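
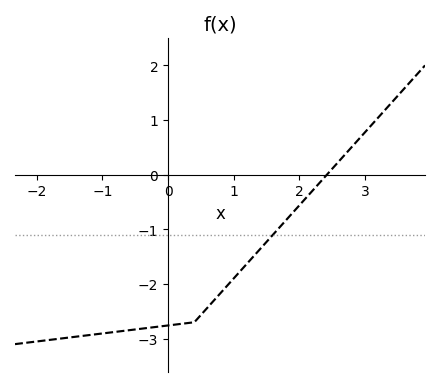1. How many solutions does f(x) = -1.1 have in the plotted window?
1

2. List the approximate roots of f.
2.42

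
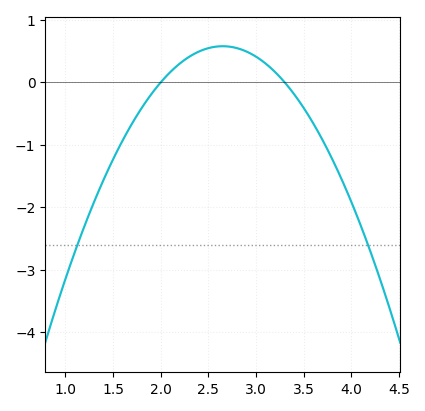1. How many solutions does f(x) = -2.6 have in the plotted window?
2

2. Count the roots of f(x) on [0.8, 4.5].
2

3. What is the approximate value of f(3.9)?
-1.56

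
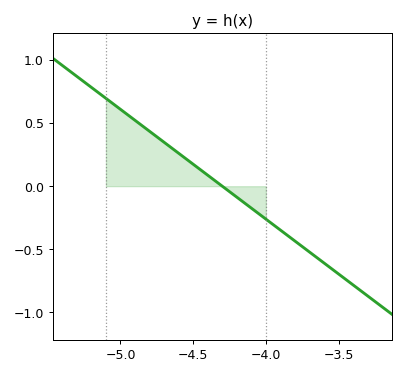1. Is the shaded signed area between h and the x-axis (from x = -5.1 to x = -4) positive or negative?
positive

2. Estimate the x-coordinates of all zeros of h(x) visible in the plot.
-4.3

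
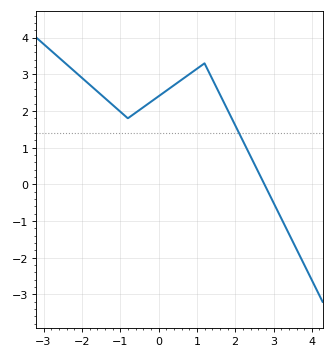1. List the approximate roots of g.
2.76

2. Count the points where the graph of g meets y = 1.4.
1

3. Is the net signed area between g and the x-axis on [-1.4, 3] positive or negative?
positive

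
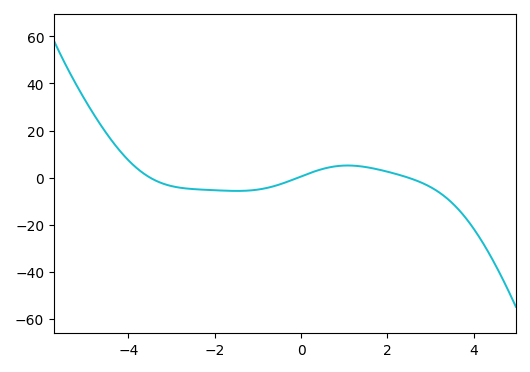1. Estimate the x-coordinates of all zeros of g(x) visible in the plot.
-3.6, 0, 2.4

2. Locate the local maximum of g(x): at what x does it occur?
1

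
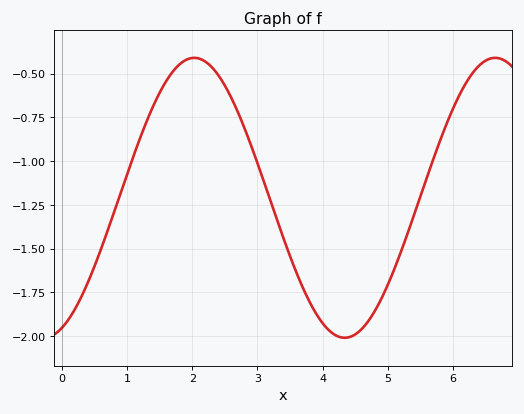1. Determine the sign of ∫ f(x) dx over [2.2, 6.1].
negative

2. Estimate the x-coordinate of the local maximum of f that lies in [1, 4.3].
2.03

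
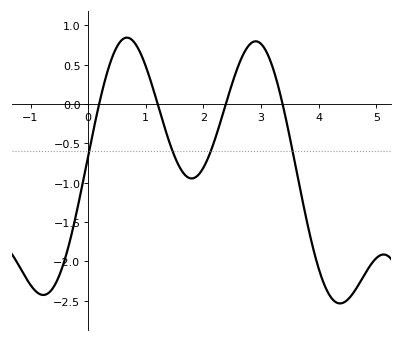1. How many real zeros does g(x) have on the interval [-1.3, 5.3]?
4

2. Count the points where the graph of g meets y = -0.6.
4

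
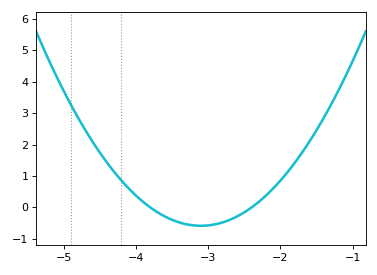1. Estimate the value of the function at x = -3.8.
0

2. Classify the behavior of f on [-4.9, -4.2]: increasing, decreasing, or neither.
decreasing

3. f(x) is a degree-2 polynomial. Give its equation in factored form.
y = 1.19(x + 3.8)(x + 2.4)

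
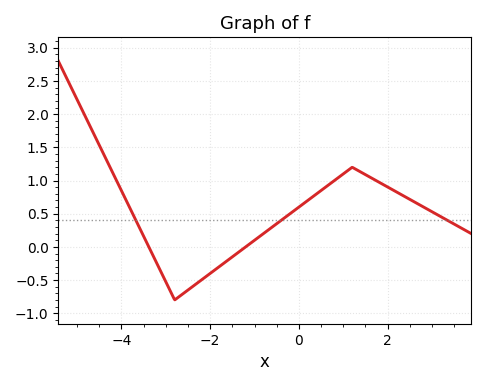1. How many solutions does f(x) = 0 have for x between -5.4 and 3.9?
2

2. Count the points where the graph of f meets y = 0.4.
3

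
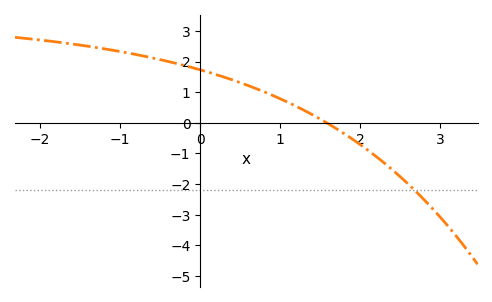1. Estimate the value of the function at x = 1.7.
-0.2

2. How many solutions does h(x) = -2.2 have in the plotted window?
1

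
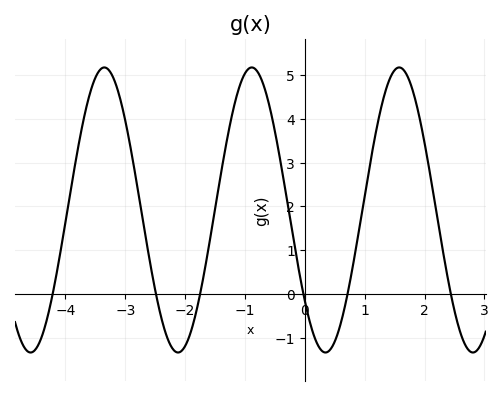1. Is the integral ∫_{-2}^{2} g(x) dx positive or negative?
positive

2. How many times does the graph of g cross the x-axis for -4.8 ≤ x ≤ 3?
6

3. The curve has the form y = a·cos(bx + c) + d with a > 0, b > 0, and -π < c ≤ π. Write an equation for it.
y = 3.26cos(2.5x + 2.3) + 1.92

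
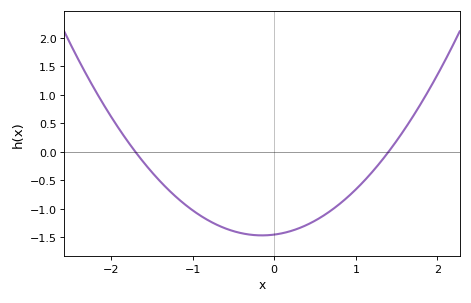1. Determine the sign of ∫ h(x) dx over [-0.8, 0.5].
negative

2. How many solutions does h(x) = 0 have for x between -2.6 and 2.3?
2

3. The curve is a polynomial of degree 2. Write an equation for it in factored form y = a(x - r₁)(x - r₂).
y = 0.61(x + 1.7)(x - 1.4)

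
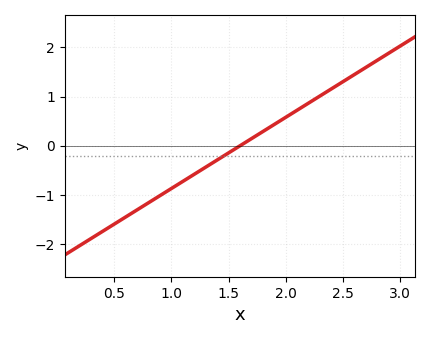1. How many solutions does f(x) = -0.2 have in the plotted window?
1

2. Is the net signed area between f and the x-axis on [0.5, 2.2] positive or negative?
negative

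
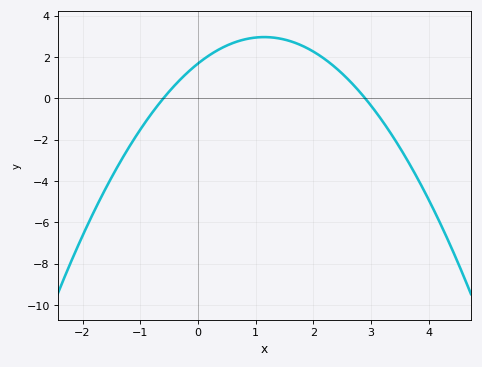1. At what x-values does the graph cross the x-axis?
-0.6, 2.9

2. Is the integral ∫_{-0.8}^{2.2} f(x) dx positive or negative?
positive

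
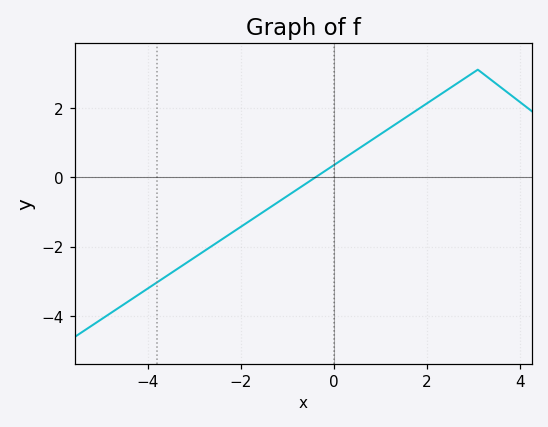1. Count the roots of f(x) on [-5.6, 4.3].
1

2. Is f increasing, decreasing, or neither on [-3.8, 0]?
increasing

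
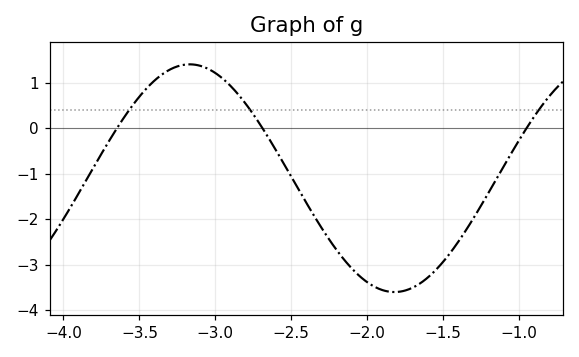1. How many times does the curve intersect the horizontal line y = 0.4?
3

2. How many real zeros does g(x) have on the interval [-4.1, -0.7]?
3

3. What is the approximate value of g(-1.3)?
-2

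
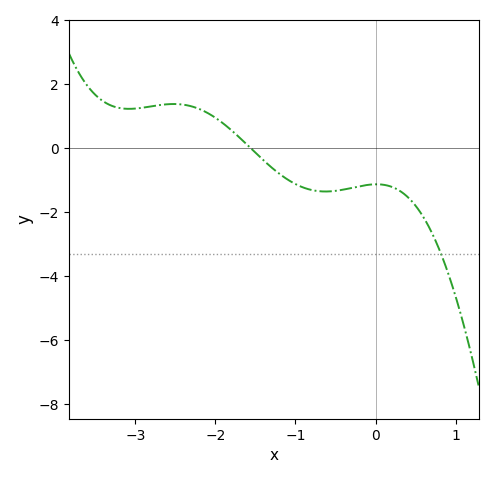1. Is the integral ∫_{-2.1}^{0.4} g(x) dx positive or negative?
negative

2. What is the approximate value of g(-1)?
-1.2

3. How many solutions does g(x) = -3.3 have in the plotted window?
1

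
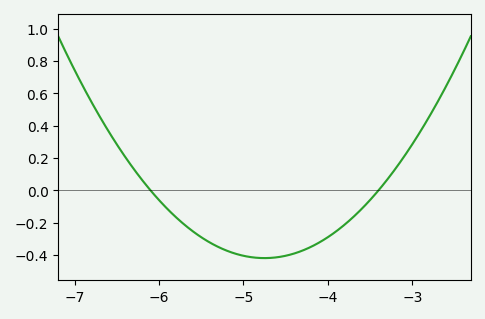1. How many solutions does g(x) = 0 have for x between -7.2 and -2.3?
2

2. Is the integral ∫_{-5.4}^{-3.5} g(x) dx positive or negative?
negative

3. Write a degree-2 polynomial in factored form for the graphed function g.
y = 0.23(x + 6.1)(x + 3.4)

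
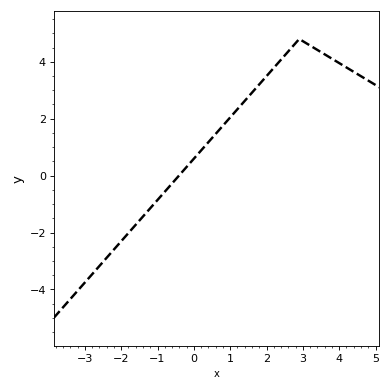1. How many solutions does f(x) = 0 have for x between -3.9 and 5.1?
1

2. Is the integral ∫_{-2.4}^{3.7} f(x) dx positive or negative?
positive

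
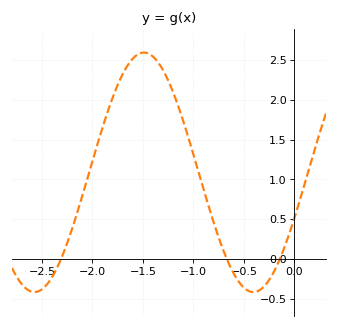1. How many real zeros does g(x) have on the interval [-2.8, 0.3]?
3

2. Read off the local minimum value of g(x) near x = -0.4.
-0.41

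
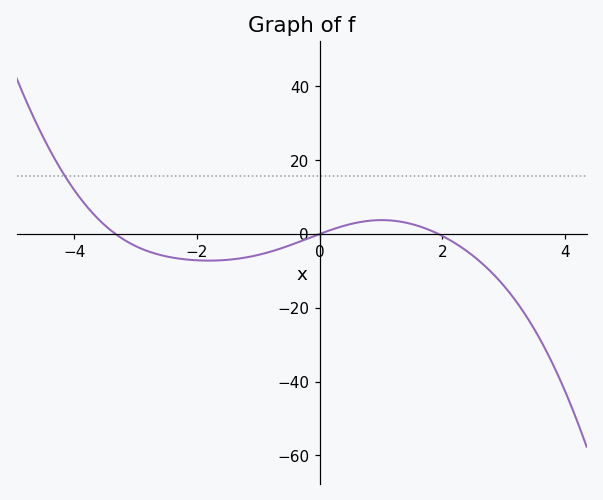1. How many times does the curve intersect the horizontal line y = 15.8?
1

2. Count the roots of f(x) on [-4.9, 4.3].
3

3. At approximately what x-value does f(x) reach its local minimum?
-1.8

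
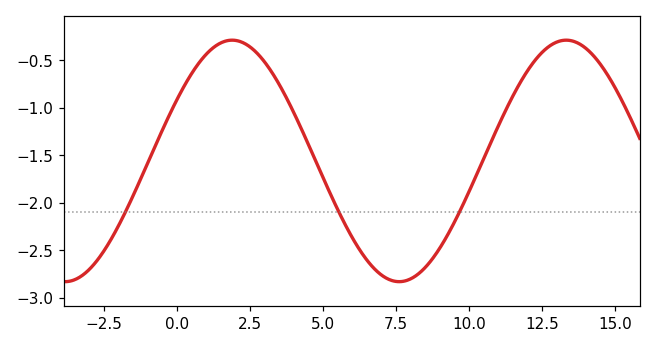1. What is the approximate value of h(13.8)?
-0.335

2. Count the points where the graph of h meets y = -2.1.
3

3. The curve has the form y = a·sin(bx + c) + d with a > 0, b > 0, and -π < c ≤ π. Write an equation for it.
y = 1.27sin(0.55x + 0.53) - 1.56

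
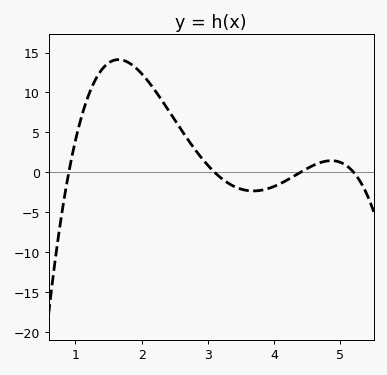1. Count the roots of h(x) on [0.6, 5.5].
4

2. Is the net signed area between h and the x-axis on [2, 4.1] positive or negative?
positive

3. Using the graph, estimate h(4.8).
1.5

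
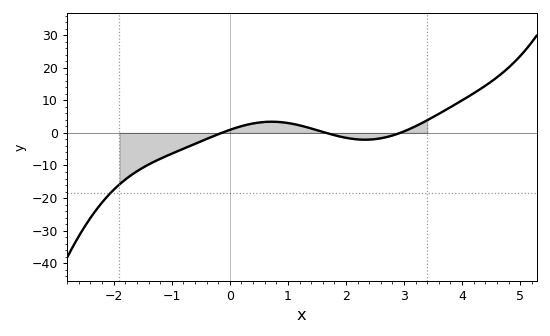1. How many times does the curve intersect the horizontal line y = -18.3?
1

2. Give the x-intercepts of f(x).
-0.141, 1.66, 2.93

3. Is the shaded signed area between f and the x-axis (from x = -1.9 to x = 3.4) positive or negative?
negative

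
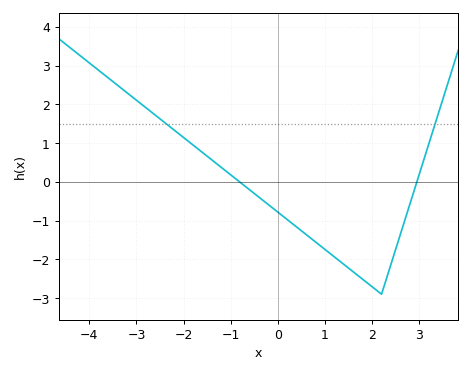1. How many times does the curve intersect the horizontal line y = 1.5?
2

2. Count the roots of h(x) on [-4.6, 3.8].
2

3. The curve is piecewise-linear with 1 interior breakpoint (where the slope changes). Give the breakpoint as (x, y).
(2.2, -2.9)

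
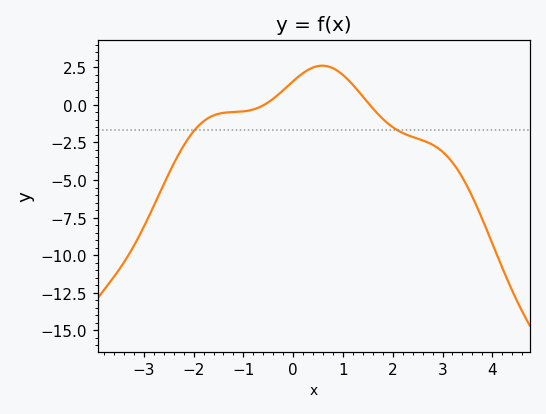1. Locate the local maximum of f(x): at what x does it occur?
0.6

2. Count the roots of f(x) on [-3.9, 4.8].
2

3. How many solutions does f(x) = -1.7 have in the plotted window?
2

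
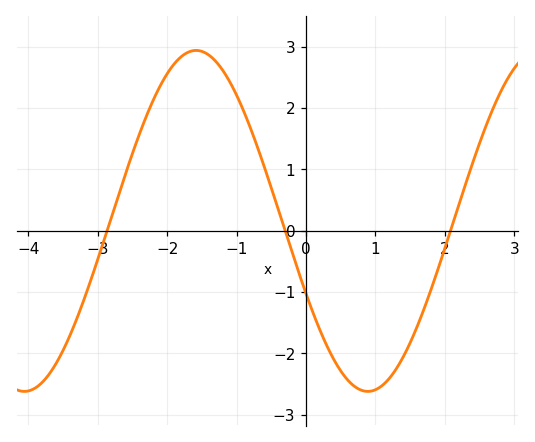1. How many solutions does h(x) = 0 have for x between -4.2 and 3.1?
3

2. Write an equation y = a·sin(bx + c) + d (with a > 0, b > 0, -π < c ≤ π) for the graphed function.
y = 2.78sin(1.3x - 2.7) + 0.16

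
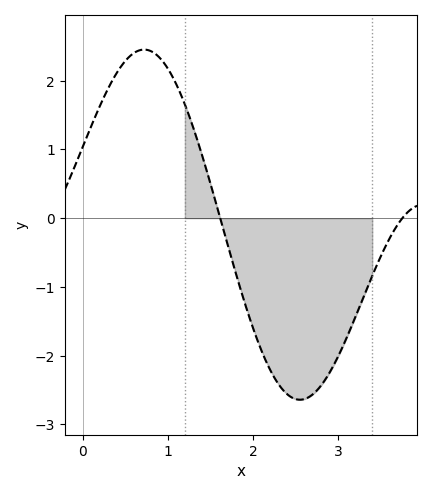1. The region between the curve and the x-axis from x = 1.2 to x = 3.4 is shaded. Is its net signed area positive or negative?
negative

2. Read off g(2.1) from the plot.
-1.9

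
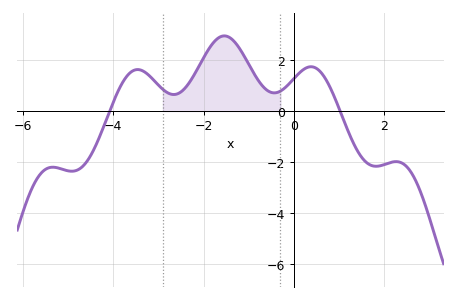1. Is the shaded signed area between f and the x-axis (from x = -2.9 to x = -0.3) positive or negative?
positive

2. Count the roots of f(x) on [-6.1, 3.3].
2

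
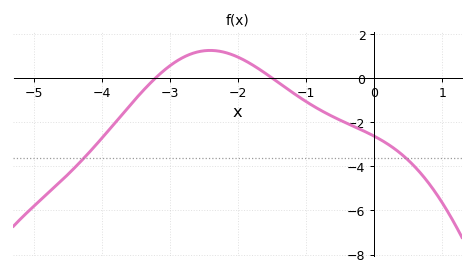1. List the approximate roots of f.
-3.2, -1.5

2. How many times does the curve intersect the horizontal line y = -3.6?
2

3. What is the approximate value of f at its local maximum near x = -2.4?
1.2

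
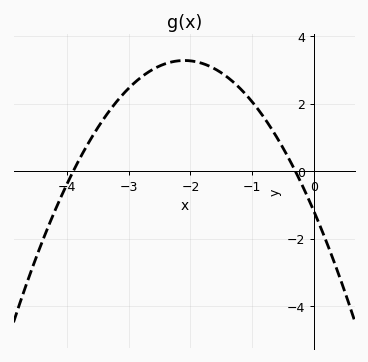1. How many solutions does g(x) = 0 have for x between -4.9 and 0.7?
2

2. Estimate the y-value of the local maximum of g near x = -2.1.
3.27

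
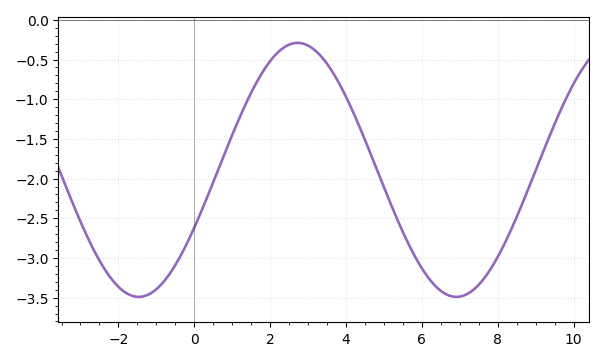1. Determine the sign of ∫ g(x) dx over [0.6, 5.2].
negative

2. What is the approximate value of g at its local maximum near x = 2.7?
-0.29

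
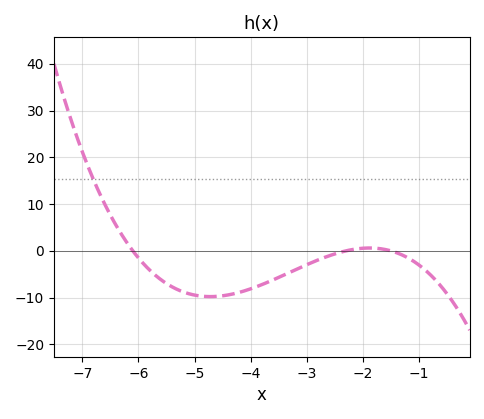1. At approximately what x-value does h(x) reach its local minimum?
-4.7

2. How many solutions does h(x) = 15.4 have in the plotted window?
1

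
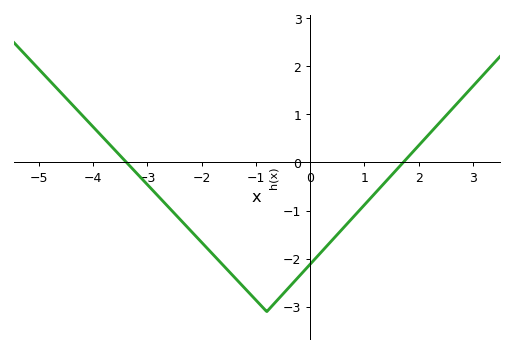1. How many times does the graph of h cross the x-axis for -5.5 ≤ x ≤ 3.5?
2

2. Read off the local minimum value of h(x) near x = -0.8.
-3.1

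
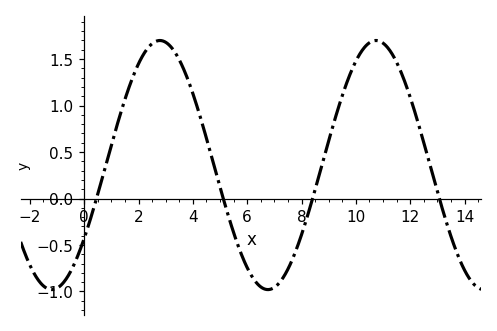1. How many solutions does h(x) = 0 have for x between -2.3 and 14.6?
4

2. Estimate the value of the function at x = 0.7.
0.25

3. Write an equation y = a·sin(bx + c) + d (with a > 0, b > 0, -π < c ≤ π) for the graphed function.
y = 1.34sin(0.79x - 0.63) + 0.36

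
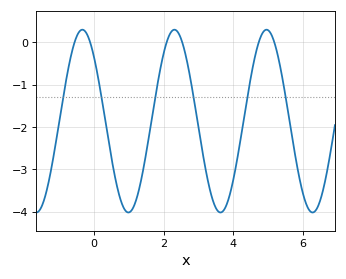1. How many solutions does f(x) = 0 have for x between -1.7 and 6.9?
6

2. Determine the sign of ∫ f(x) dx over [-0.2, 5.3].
negative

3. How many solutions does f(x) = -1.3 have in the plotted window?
6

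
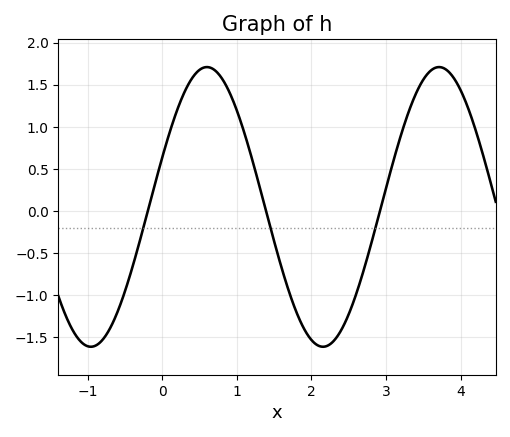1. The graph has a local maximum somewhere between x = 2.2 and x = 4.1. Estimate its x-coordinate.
3.7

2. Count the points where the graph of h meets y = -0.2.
3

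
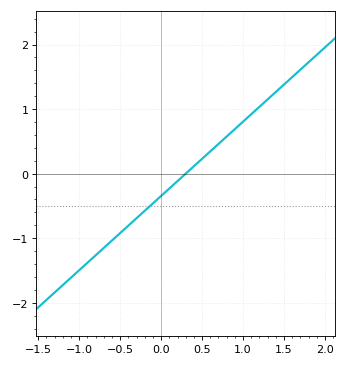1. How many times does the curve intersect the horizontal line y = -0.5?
1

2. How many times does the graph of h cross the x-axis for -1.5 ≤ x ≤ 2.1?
1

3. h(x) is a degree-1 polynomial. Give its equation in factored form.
y = 1.15(x - 0.3)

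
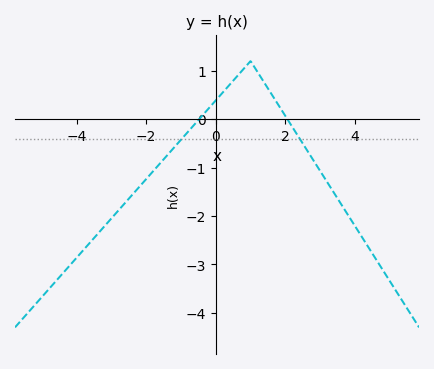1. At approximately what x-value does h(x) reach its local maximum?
1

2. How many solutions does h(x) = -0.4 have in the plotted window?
2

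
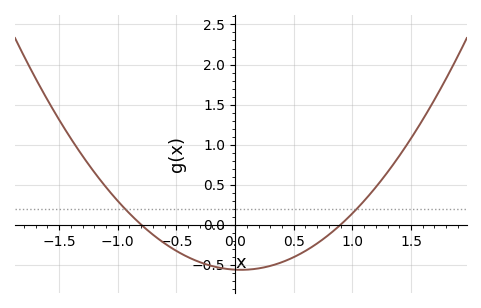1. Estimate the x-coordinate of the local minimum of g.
0.1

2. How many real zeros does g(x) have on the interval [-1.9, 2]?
2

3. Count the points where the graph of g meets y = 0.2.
2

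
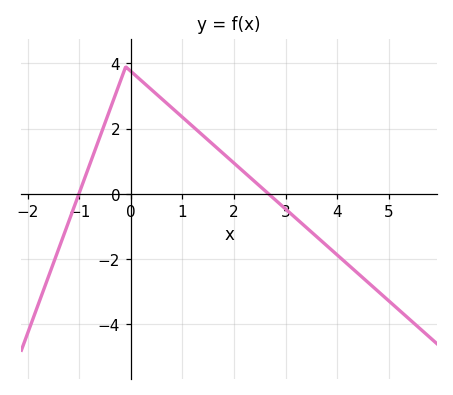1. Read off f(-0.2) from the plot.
3.4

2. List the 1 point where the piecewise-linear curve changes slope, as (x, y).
(-0.1, 3.9)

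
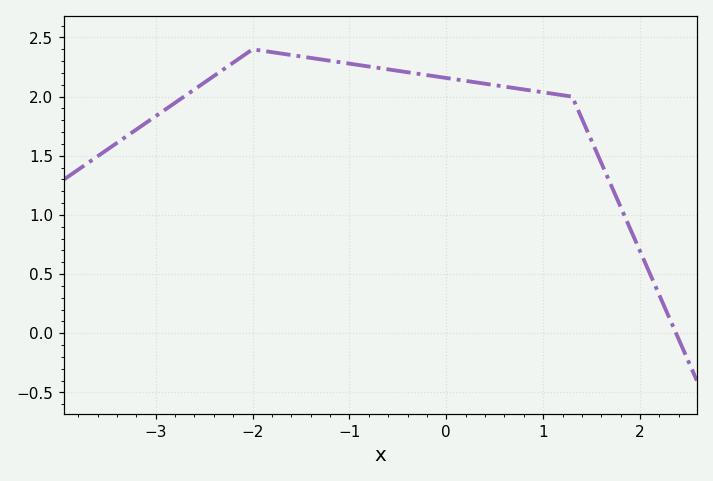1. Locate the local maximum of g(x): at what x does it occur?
-2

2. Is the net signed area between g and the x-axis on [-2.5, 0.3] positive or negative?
positive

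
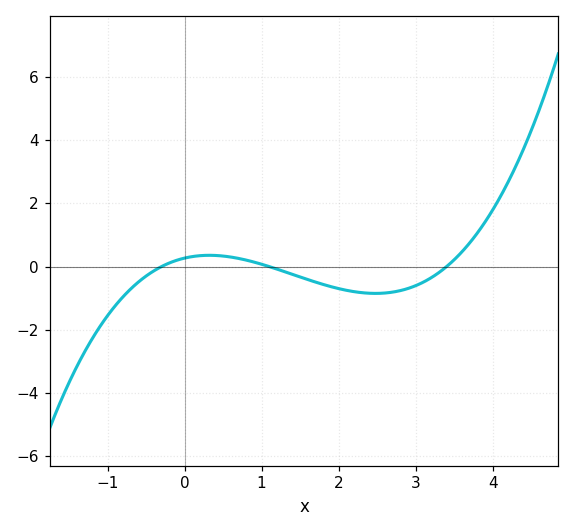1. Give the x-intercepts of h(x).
-0.3, 1.1, 3.4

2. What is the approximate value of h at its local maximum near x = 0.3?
0.4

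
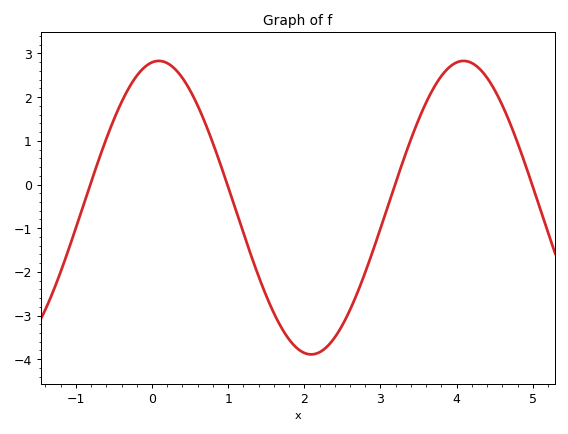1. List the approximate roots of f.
-0.81, 0.989, 3.19, 4.99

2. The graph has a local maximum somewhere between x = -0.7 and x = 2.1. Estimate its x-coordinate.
0.089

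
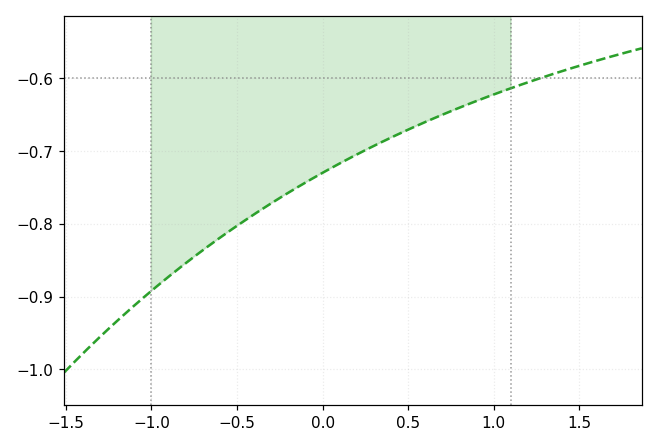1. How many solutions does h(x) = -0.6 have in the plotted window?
1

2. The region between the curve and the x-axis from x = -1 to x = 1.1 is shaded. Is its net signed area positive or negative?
negative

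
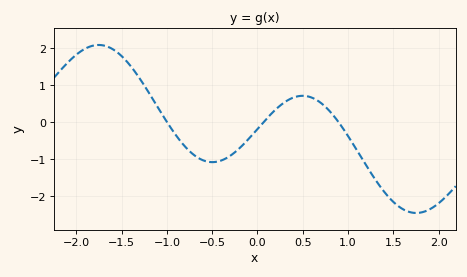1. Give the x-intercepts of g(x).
-1, 0.1, 0.9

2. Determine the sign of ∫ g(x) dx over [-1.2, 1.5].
negative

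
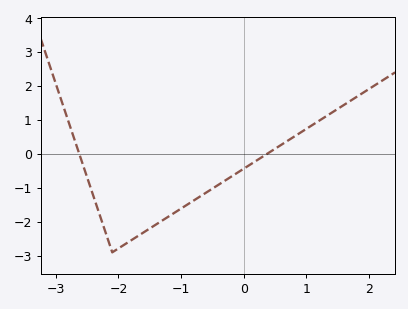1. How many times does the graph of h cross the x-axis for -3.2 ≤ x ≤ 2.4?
2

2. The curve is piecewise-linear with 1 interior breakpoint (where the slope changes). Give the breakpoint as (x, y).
(-2.1, -2.9)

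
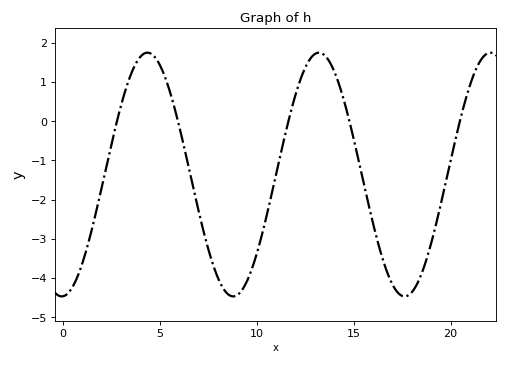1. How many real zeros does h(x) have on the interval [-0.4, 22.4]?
5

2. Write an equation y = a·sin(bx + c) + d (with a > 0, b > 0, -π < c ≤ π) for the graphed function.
y = 3.11sin(0.71x - 1.52) - 1.36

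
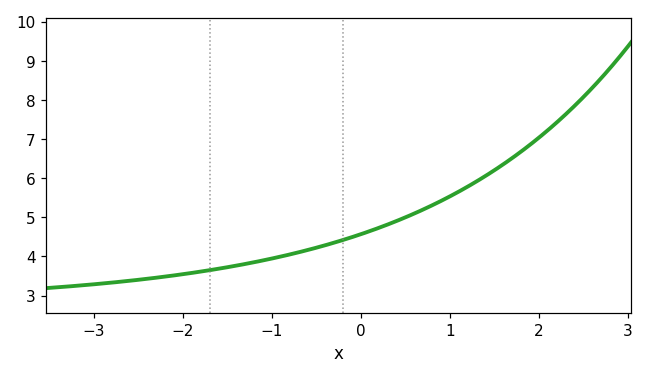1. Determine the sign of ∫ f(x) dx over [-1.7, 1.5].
positive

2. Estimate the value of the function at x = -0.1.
4.49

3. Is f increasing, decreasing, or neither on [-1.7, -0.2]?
increasing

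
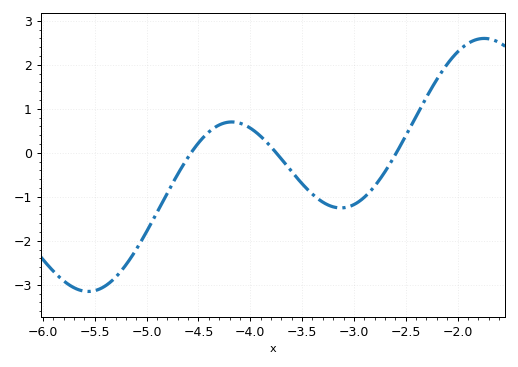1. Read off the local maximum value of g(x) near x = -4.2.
0.702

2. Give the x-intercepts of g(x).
-4.57, -3.75, -2.59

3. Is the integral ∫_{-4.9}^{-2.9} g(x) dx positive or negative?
negative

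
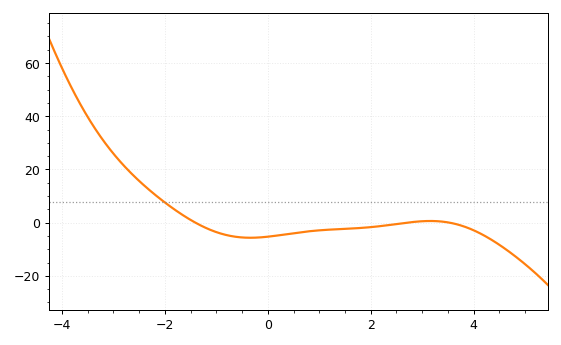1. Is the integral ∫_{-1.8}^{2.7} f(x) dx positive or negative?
negative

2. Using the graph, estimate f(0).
-5.27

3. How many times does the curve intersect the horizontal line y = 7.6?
1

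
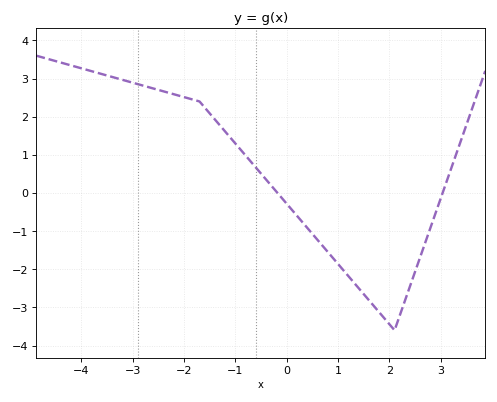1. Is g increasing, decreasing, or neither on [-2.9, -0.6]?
decreasing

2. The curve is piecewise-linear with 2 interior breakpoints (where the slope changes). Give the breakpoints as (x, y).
(-1.7, 2.4); (2.1, -3.6)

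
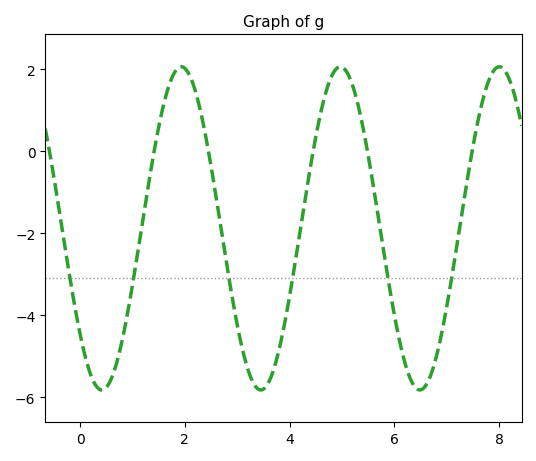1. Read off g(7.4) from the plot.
-0.64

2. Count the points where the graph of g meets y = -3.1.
6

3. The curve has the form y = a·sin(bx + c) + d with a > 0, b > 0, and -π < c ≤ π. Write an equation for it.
y = 3.94sin(2.07x - 2.43) - 1.88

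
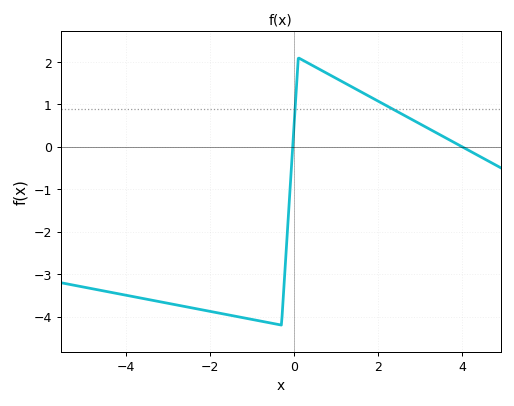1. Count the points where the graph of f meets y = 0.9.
2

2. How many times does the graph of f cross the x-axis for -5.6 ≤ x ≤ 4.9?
2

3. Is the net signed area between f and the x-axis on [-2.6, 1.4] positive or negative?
negative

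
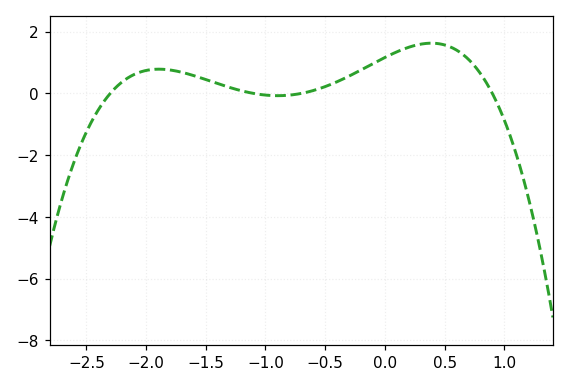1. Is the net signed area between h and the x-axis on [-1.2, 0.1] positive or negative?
positive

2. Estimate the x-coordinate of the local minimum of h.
-0.896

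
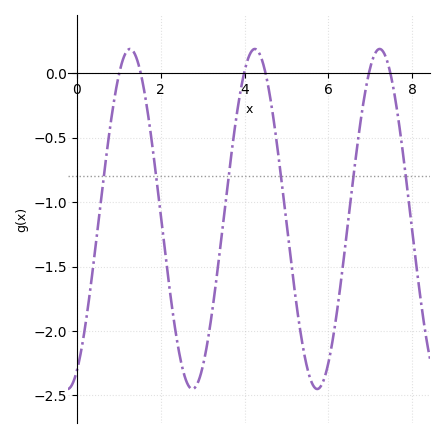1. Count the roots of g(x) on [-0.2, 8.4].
6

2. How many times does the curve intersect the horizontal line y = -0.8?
6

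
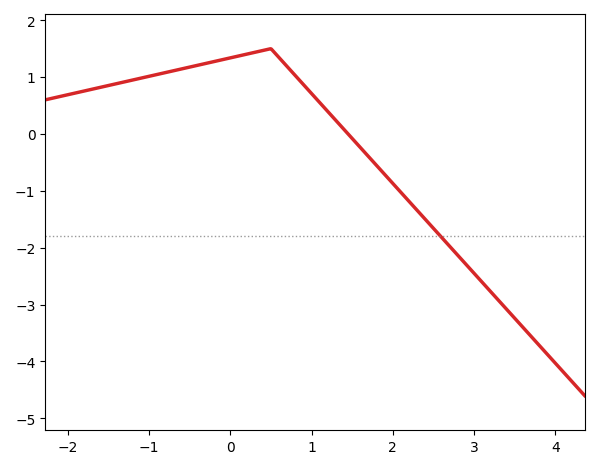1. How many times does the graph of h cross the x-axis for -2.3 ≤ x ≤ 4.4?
1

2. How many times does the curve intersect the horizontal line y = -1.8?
1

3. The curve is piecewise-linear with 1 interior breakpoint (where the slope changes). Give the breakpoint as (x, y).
(0.5, 1.5)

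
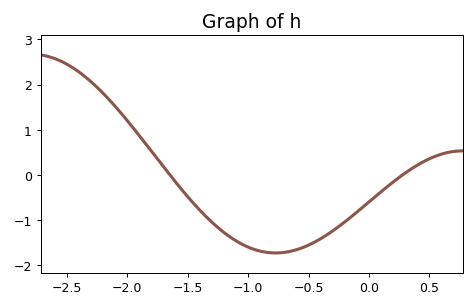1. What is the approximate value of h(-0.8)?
-1.73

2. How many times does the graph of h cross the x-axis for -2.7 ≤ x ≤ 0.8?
2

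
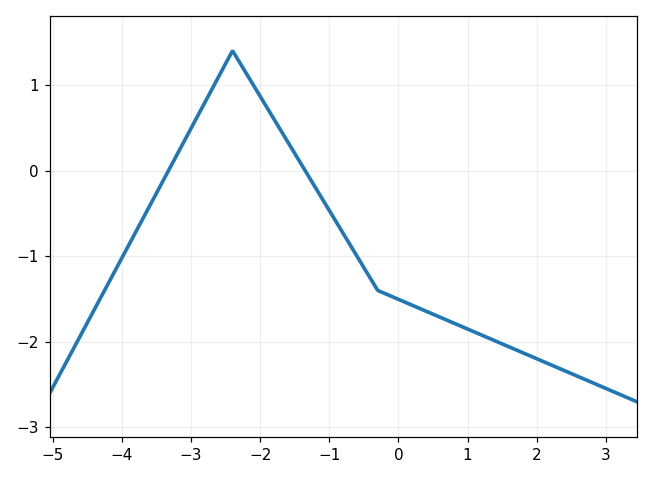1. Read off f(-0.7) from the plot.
-0.9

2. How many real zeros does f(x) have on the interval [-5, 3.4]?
2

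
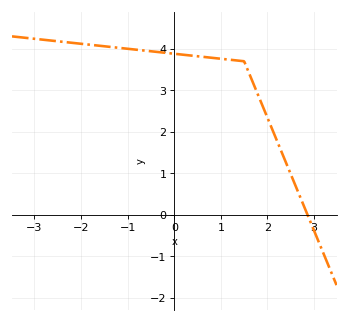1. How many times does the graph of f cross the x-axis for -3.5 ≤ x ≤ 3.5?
1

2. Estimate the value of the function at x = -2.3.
4.2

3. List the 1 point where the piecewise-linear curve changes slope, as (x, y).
(1.5, 3.7)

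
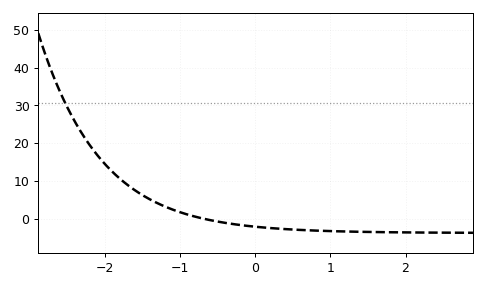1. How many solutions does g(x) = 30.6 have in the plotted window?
1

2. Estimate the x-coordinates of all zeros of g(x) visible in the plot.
-0.7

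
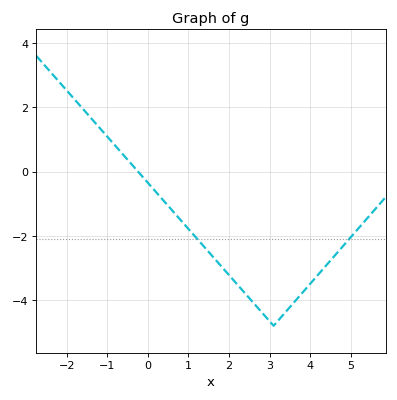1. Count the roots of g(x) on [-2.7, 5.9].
1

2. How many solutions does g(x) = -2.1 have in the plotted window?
2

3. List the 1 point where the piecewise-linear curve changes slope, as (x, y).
(3.1, -4.8)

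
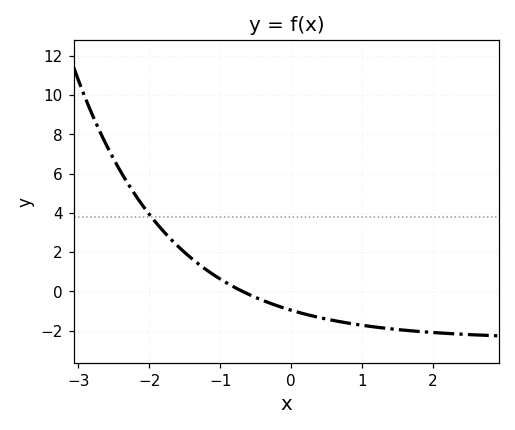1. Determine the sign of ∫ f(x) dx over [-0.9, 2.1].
negative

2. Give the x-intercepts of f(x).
-0.7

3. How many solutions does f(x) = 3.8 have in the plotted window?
1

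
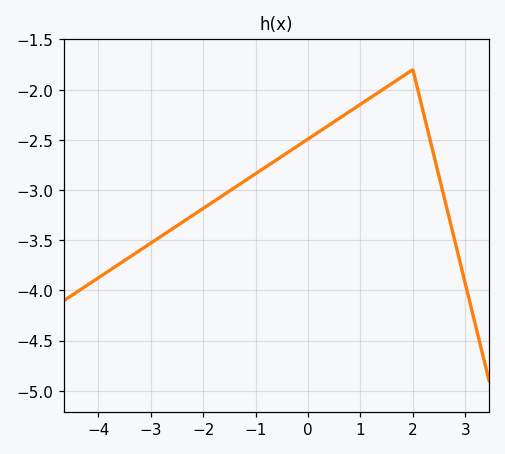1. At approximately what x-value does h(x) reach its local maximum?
2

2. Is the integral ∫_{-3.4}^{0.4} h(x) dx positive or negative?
negative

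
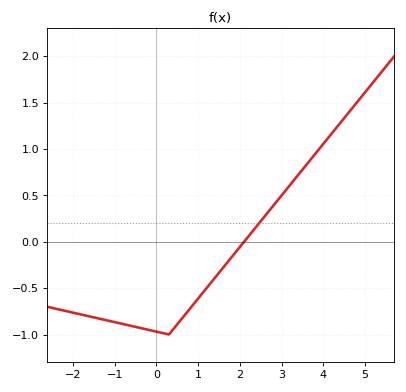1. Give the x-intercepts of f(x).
2.2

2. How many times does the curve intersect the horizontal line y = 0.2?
1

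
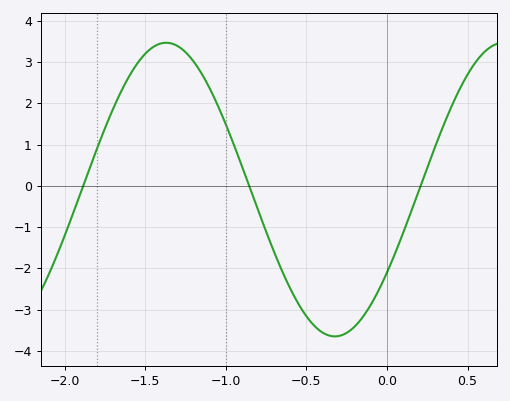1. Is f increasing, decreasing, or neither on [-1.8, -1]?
neither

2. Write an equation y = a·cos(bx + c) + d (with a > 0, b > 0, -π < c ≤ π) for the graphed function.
y = 3.56cos(3x - 2.2) - 0.09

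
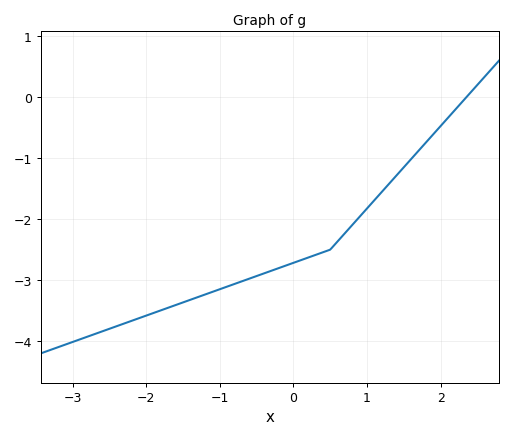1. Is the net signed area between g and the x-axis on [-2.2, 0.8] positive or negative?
negative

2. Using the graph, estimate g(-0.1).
-2.76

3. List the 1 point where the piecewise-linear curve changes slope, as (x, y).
(0.5, -2.5)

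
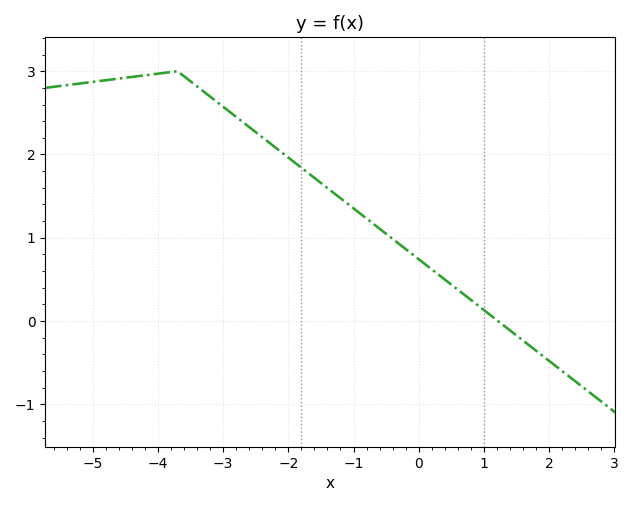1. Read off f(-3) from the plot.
2.57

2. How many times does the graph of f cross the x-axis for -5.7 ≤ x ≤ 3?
1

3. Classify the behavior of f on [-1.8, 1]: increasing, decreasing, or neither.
decreasing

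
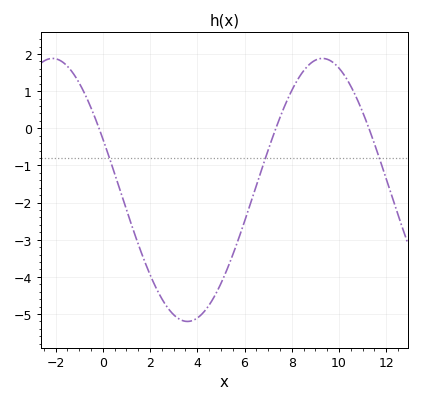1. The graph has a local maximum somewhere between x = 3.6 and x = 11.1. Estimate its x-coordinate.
9.2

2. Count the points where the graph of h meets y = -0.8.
3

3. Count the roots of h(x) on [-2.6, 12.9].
3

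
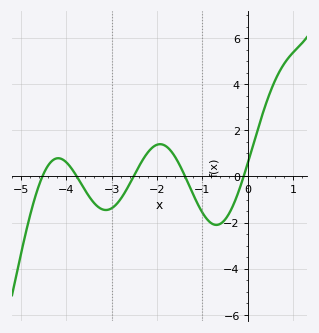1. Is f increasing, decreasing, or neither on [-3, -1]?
neither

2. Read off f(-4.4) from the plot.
0.4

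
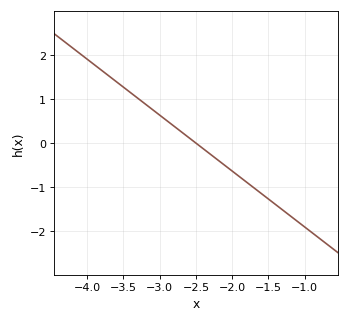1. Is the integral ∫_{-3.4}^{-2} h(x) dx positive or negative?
positive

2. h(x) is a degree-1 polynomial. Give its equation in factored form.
y = -1.27(x + 2.5)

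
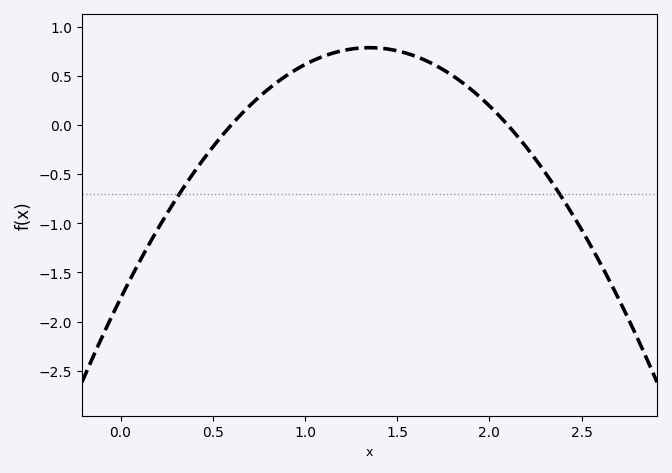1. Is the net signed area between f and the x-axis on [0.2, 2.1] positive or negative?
positive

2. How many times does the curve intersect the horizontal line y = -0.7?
2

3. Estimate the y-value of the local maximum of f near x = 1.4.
0.788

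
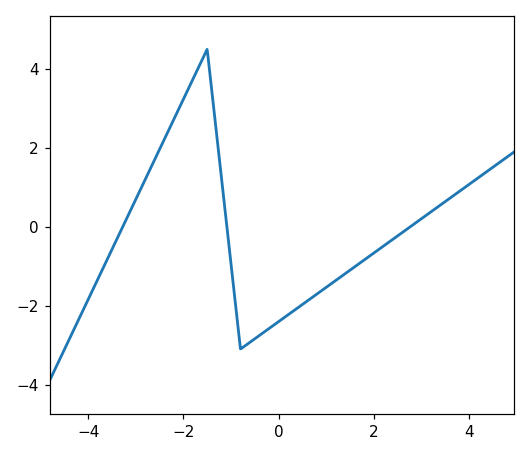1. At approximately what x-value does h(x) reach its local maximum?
-1.6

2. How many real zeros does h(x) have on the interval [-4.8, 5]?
3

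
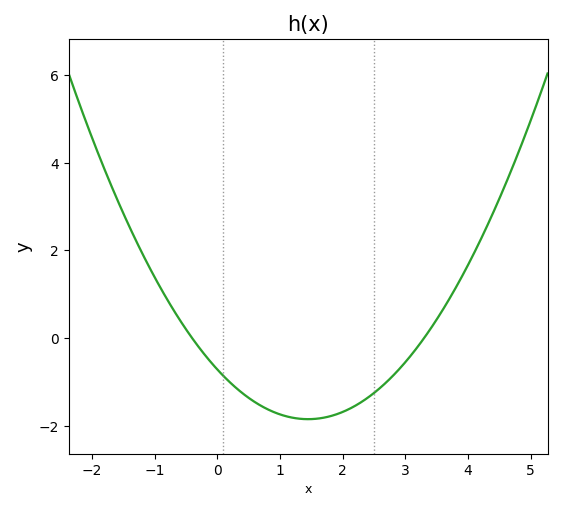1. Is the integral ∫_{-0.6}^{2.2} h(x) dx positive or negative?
negative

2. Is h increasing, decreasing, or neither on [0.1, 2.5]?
neither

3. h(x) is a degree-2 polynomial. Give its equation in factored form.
y = 0.54(x + 0.4)(x - 3.3)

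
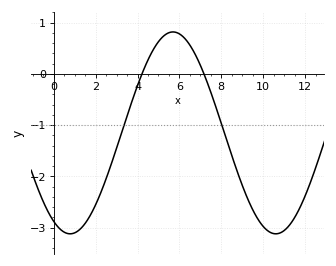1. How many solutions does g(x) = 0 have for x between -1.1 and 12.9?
2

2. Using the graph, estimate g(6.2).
0.7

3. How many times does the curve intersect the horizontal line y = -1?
2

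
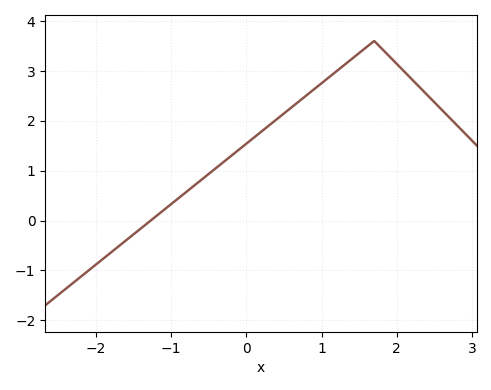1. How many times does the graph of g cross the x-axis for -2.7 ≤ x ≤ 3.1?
1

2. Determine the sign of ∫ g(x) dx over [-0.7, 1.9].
positive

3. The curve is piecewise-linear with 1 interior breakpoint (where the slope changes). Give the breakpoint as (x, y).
(1.7, 3.6)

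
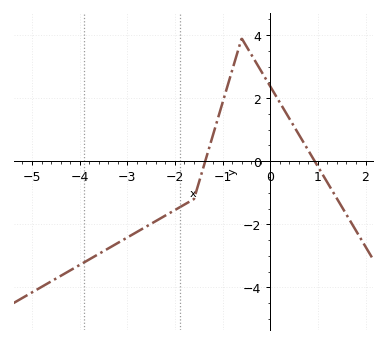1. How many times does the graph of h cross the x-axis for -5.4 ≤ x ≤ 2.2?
2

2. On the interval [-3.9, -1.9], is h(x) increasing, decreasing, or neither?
increasing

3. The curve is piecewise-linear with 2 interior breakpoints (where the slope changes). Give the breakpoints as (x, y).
(-1.6, -1.2); (-0.6, 3.9)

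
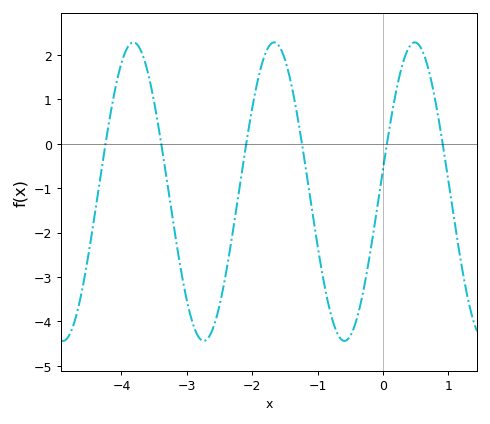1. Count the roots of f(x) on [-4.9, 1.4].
6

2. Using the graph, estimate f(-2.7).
-4.4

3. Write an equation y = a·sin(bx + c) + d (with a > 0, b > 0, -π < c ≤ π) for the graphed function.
y = 3.36sin(2.9x + 0.15) - 1.08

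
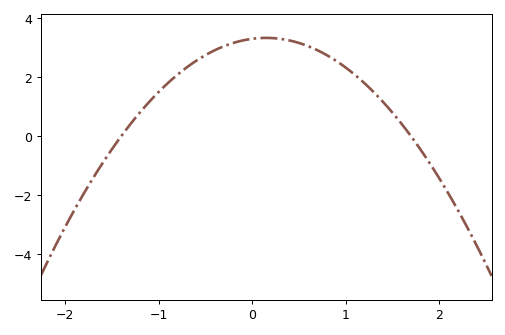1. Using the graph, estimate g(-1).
1.4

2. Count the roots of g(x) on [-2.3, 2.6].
2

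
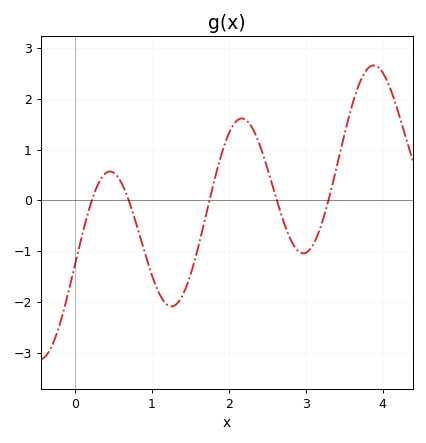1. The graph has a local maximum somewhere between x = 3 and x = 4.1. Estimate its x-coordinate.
3.9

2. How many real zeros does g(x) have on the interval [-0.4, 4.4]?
5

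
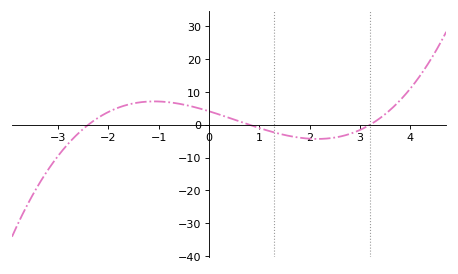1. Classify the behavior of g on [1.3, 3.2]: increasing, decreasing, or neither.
neither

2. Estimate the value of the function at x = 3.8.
7.48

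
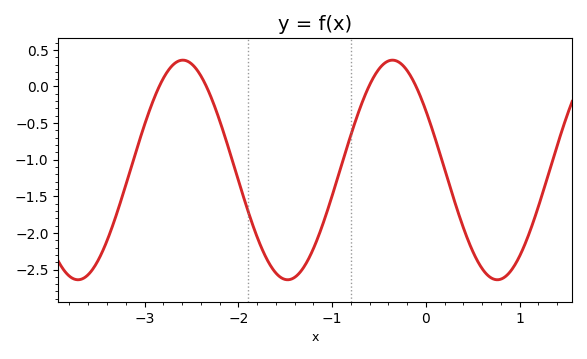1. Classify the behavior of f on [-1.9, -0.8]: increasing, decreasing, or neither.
neither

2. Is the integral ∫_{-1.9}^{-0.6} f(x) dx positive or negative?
negative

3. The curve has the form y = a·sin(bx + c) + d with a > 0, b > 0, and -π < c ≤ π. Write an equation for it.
y = 1.5sin(2.8x + 2.6) - 1.14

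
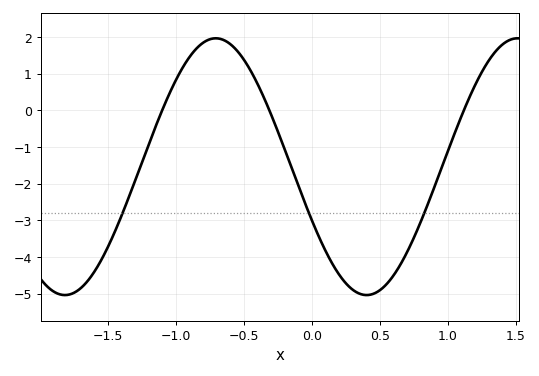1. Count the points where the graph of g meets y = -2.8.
3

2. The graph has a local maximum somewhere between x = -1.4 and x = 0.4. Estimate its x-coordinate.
-0.7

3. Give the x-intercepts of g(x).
-1.1, -0.3, 1.1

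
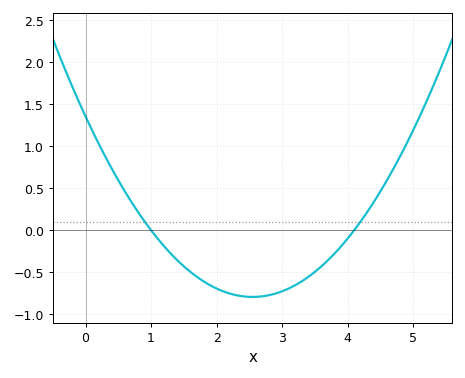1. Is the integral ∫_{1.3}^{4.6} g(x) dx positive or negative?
negative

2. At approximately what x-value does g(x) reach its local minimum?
2.5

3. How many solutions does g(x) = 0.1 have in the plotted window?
2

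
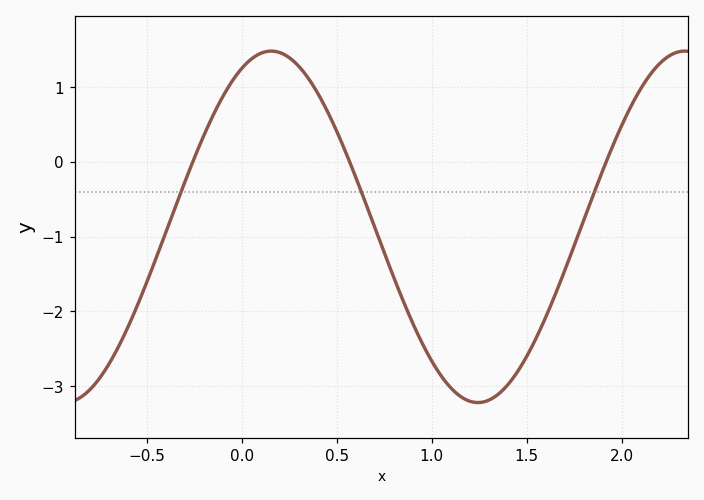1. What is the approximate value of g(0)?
1.2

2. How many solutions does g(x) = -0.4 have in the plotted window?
3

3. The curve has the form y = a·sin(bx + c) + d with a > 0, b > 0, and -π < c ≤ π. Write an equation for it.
y = 2.35sin(2.9x + 1.1) - 0.87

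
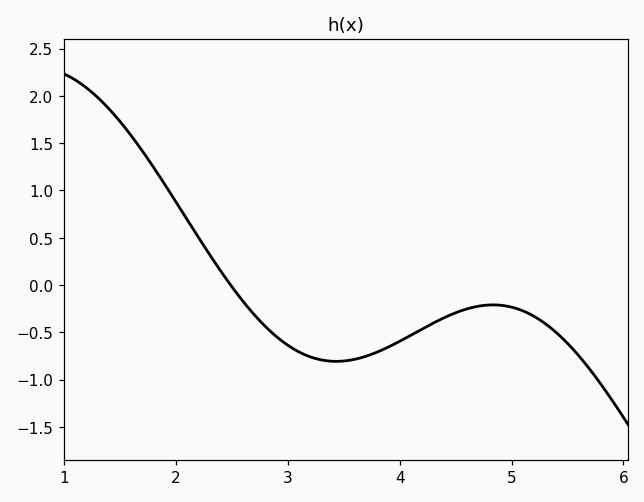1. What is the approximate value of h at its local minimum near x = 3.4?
-0.807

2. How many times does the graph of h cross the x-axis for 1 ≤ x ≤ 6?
1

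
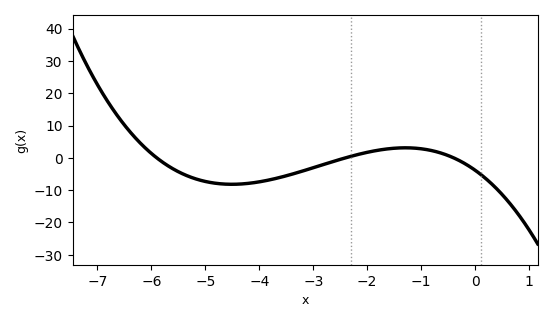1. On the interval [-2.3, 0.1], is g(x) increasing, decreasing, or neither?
neither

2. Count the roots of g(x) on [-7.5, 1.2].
3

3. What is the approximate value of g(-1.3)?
3.1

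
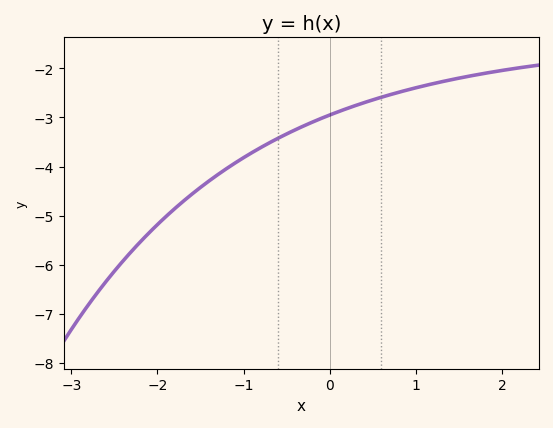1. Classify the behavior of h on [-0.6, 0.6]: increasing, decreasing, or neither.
increasing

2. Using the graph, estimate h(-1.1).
-3.93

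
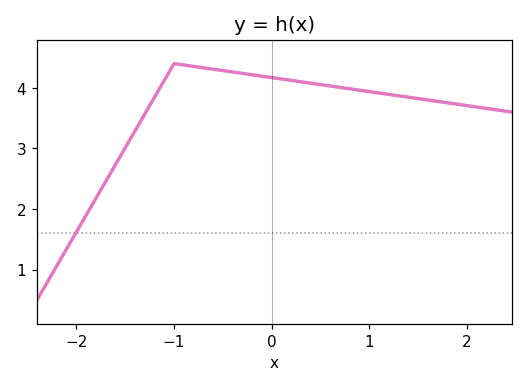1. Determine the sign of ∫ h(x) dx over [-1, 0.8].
positive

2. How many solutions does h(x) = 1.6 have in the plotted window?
1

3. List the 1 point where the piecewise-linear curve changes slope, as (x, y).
(-1, 4.4)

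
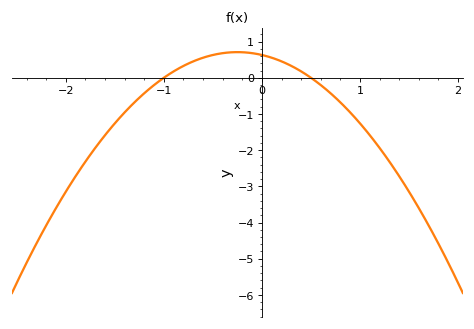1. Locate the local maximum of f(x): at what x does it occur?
-0.2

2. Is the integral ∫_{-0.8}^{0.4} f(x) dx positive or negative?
positive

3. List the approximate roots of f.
-1, 0.5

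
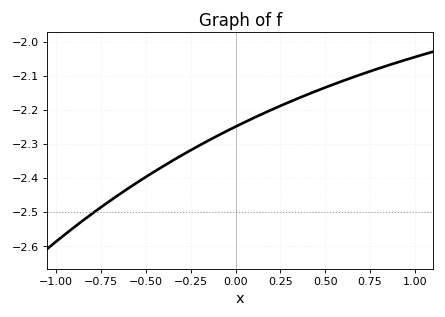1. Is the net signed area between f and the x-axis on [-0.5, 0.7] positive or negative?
negative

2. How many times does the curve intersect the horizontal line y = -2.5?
1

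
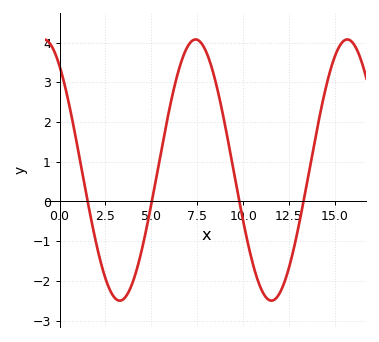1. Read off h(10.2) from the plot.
-0.929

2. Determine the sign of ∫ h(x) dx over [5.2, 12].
positive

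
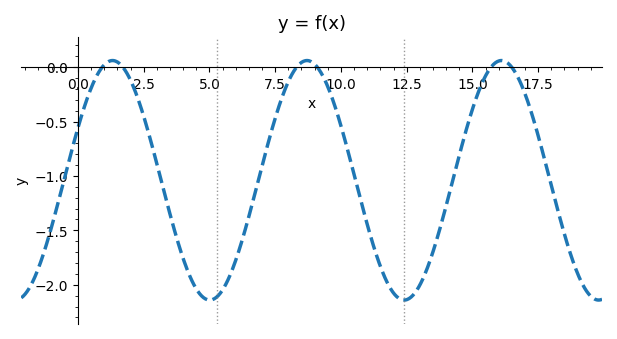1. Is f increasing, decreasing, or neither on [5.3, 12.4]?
neither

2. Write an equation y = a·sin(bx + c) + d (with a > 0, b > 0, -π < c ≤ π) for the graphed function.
y = 1.1sin(0.85x + 0.452) - 1.04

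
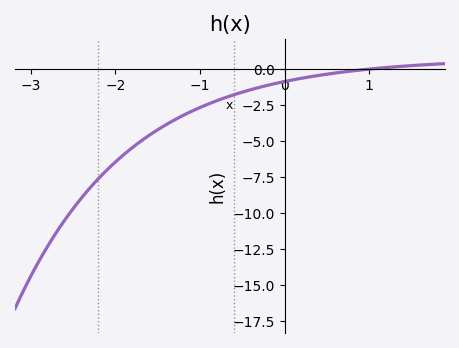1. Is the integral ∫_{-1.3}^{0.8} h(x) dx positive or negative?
negative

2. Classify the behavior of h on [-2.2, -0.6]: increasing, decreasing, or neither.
increasing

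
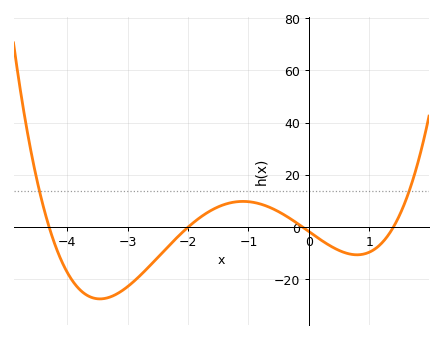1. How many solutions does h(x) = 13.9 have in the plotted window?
2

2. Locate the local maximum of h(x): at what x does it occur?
-1.09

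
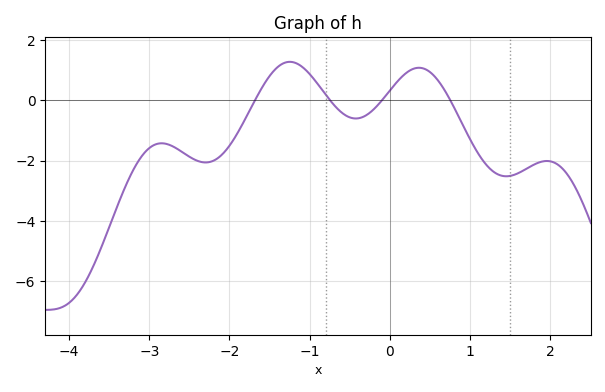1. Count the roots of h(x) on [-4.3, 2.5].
4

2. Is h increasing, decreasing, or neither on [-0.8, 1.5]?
neither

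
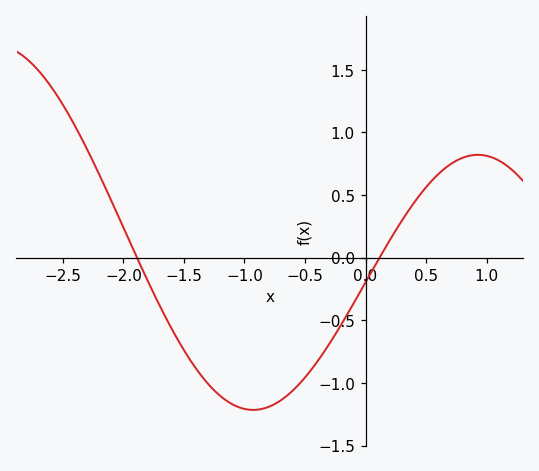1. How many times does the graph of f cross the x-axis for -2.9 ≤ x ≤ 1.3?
2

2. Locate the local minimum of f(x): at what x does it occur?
-0.9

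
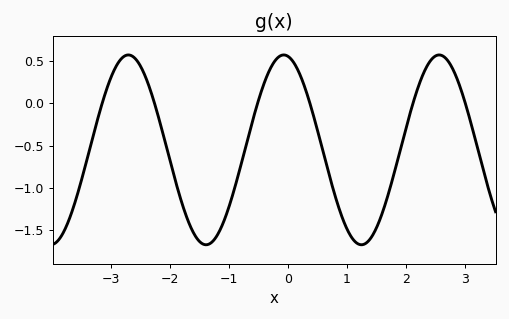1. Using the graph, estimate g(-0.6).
-0.2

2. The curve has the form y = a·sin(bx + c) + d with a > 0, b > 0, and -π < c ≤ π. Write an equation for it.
y = 1.12sin(2.4x + 1.7) - 0.55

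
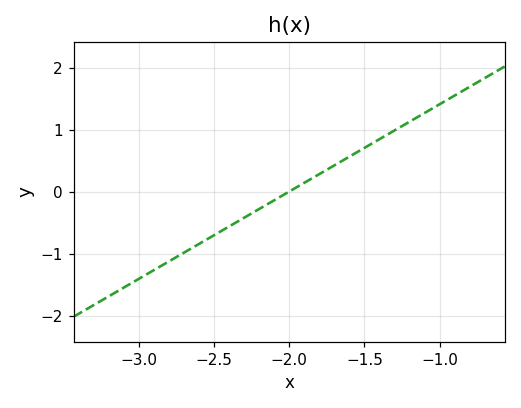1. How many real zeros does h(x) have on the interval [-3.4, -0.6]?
1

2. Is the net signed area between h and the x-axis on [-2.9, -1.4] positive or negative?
negative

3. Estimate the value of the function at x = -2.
0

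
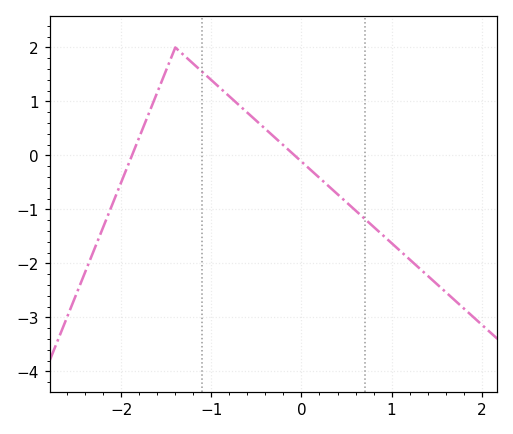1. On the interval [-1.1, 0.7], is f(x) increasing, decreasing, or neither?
decreasing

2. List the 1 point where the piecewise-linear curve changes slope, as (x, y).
(-1.4, 2)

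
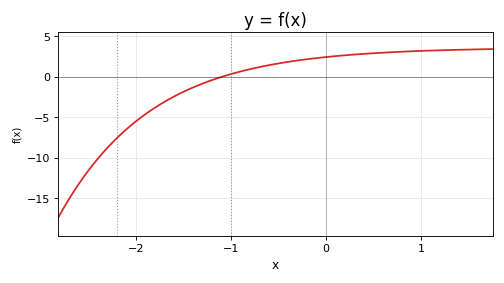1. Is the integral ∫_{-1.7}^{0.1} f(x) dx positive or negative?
positive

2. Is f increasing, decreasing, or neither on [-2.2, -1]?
increasing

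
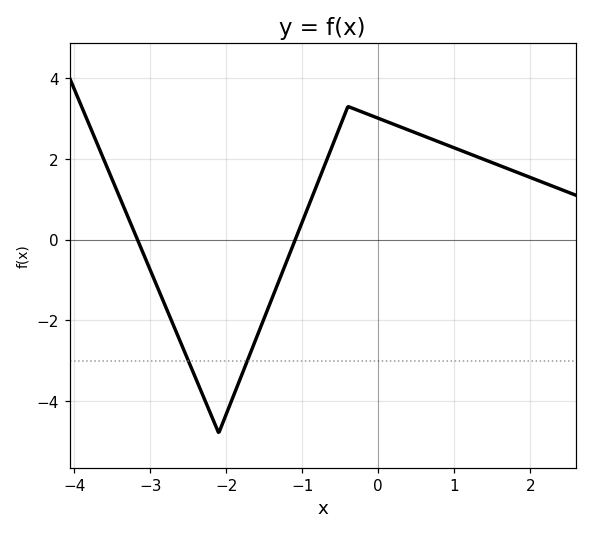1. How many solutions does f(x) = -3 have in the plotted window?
2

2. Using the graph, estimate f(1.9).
1.6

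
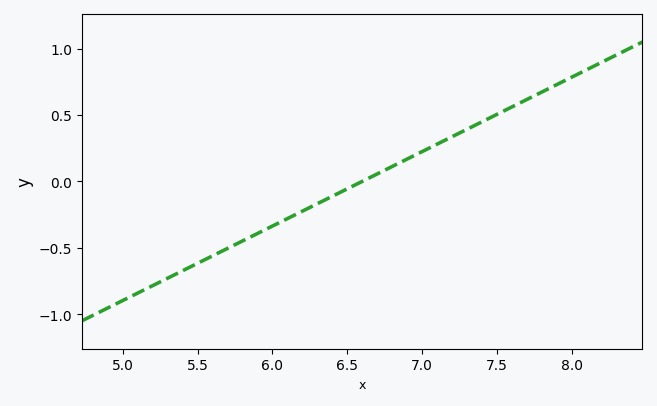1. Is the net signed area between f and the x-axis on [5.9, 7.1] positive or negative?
negative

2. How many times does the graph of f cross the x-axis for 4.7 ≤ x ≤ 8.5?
1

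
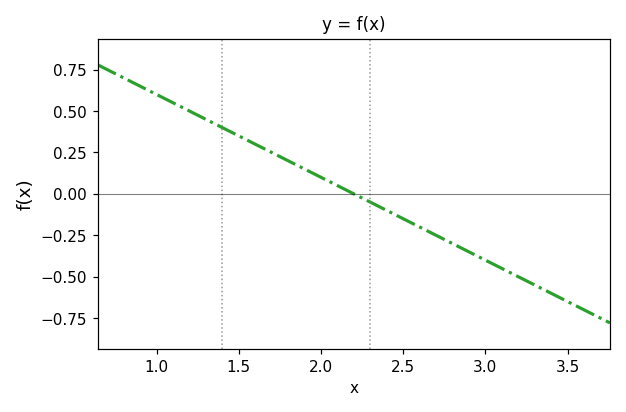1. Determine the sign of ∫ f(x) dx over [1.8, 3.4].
negative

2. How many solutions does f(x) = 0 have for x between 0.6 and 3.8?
1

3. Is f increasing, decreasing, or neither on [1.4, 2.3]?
decreasing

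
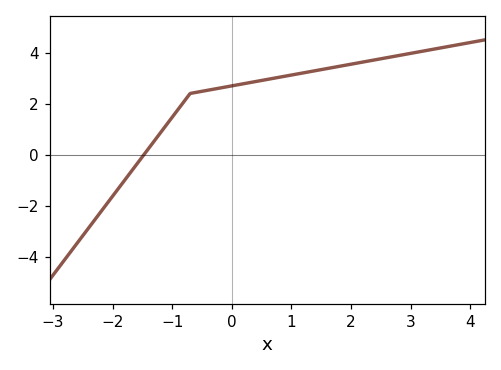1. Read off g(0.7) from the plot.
3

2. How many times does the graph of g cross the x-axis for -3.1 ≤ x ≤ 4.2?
1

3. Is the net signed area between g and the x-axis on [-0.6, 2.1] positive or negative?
positive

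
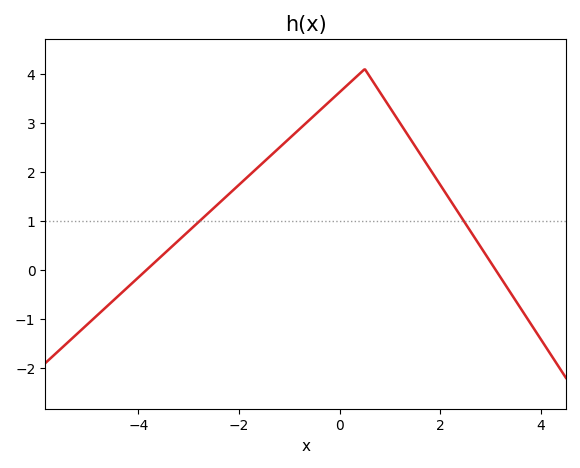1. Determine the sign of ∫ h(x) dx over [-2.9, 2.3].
positive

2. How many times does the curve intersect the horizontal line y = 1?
2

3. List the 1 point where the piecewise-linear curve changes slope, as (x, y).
(0.5, 4.1)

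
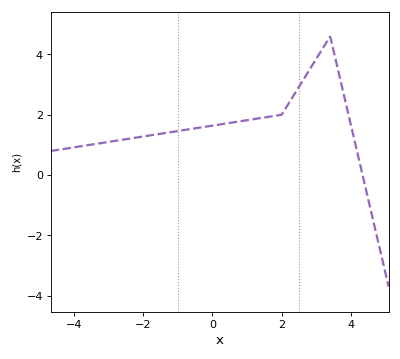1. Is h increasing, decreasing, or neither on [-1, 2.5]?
increasing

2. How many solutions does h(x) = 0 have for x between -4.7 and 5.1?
1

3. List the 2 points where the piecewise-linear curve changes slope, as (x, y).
(2, 2); (3.4, 4.6)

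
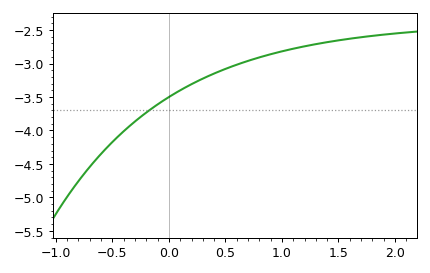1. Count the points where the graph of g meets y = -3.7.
1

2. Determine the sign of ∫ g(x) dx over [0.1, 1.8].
negative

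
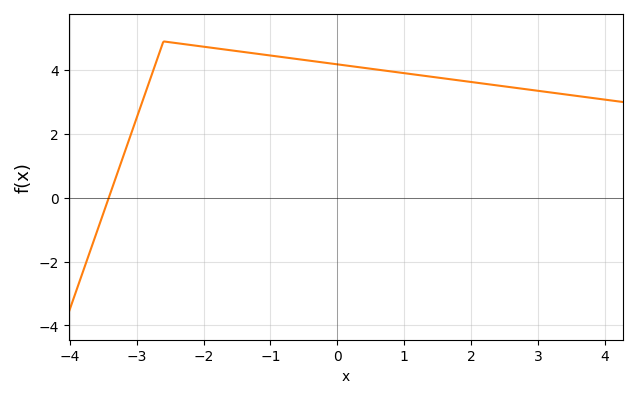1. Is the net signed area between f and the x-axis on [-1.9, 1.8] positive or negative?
positive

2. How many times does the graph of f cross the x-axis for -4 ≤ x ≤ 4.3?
1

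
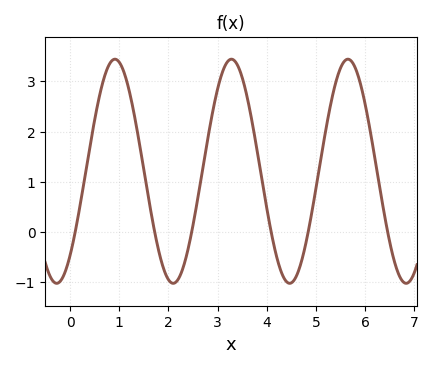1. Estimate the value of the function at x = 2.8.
1.86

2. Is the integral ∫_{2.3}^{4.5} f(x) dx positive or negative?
positive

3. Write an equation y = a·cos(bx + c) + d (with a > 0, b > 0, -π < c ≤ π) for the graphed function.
y = 2.23cos(2.65x - 2.41) + 1.21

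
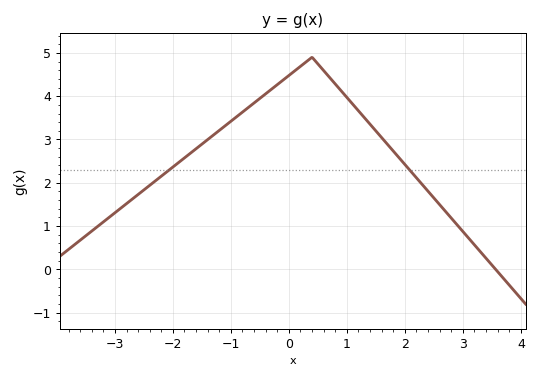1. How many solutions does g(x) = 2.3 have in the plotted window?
2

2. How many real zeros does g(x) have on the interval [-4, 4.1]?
1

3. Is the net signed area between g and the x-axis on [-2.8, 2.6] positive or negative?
positive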